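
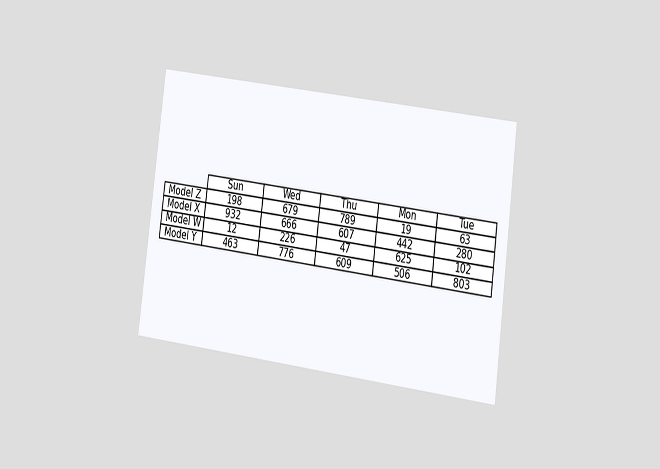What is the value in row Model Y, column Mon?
506

The chart is tilted about 7° clockwise and viewed slightly from the right. The (Model Y, Mon) cell reads 506.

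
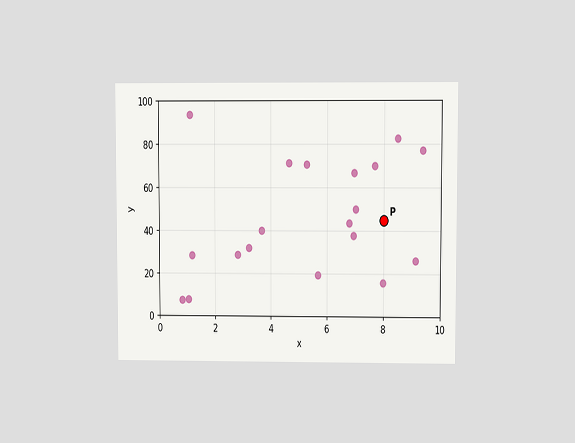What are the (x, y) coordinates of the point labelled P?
(8, 45)

The chart is viewed at a slight angle. Following the gridlines from P to each axis, P sits at (8, 45).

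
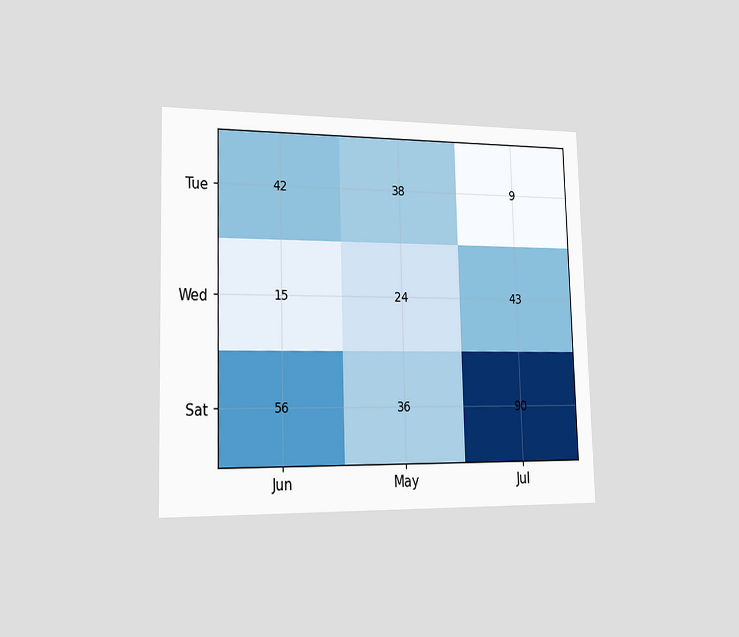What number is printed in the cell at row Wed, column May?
24

The chart is viewed slightly from the left. The (Wed, May) cell reads 24.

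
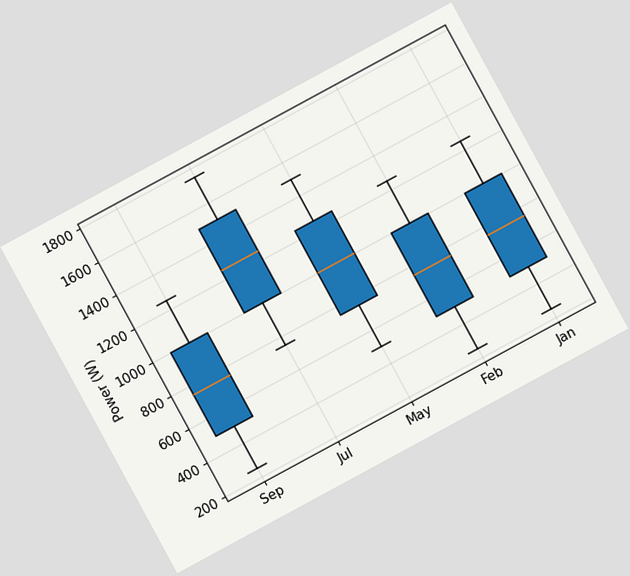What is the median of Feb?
The chart is tilted about 28° counter-clockwise. The median line in the Feb box sits at 750W.

750W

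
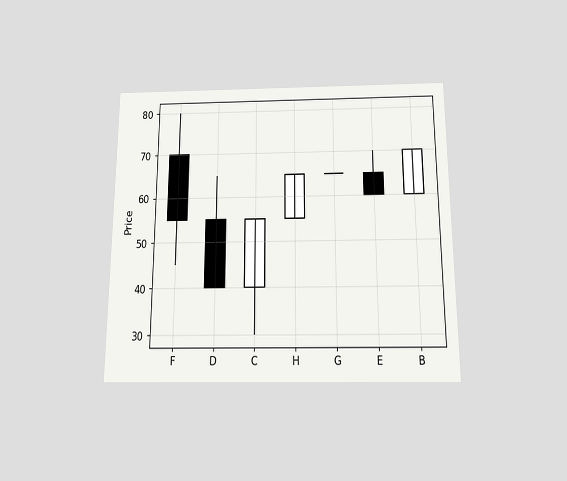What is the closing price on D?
The chart is viewed slightly from below. The D candle closes at 40.

40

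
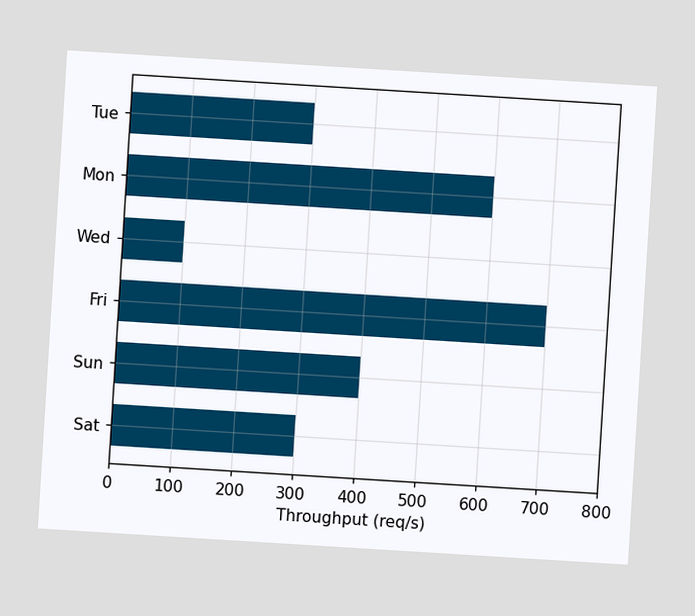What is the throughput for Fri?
700req/s

The chart is tilted about 4° clockwise. Reading along the chart's x-axis, the Fri bar reaches 700req/s.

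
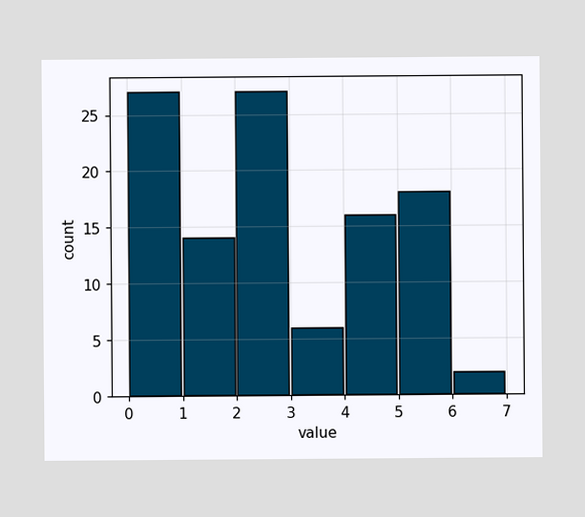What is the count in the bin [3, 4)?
6

The [3, 4) bin has height 6.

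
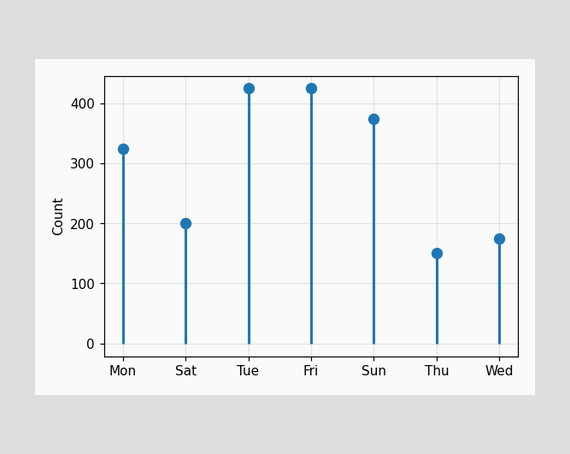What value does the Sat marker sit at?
The Sat marker sits at 200.

200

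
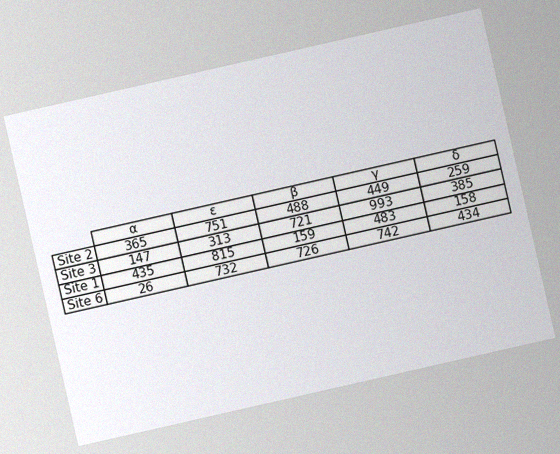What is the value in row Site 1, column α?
The chart is tilted about 13° counter-clockwise, with some photo noise. The (Site 1, α) cell reads 435.

435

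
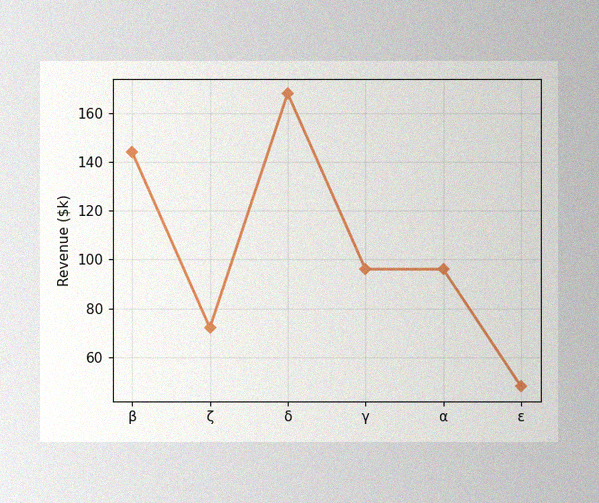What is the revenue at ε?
$48k

The image has some photo noise and uneven lighting. At ε, the line is at $48k.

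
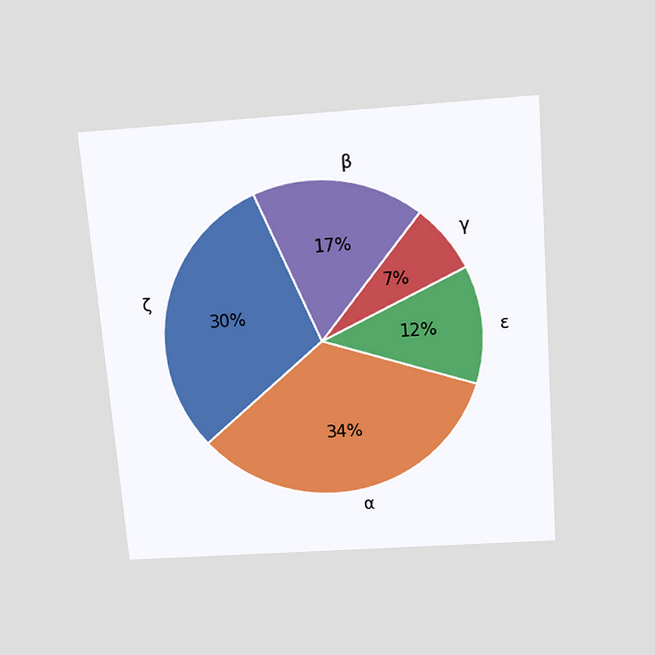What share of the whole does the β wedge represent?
17%

The chart is tilted about 4° counter-clockwise and viewed slightly from above. The β slice takes up 17% of the pie.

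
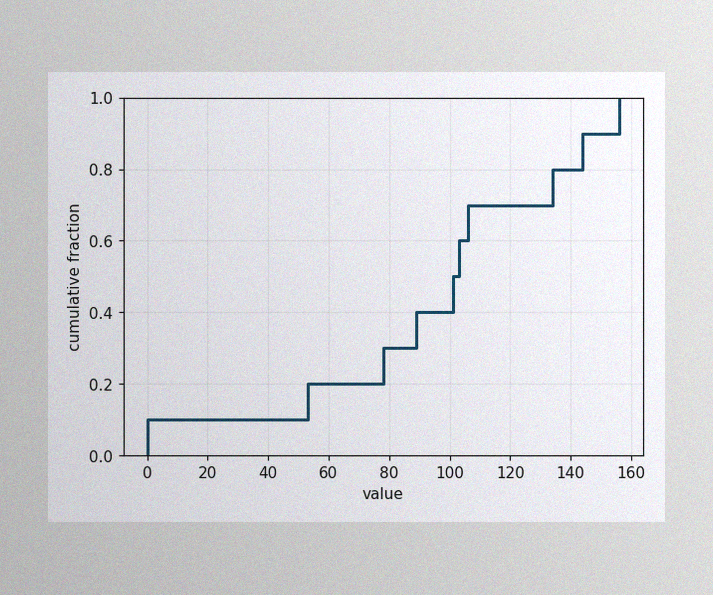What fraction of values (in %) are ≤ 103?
60%

The image has some photo noise and uneven lighting. At x=103 the ECDF step is at 60%.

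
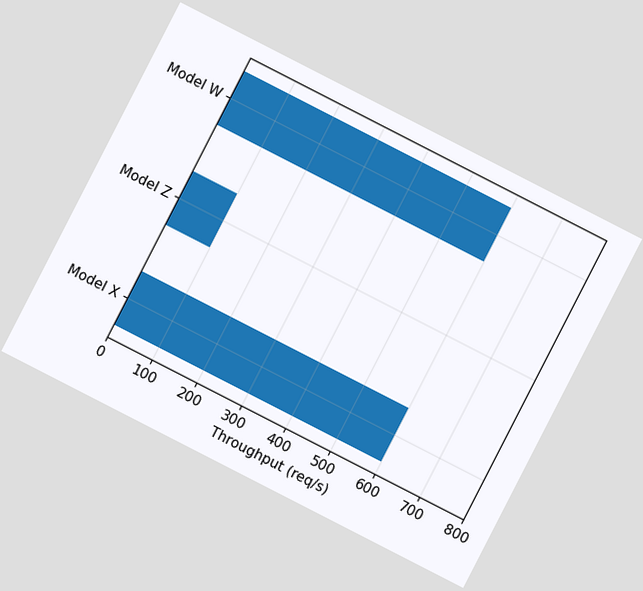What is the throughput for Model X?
600req/s

The chart is tilted about 27° clockwise. Reading along the chart's x-axis, the Model X bar reaches 600req/s.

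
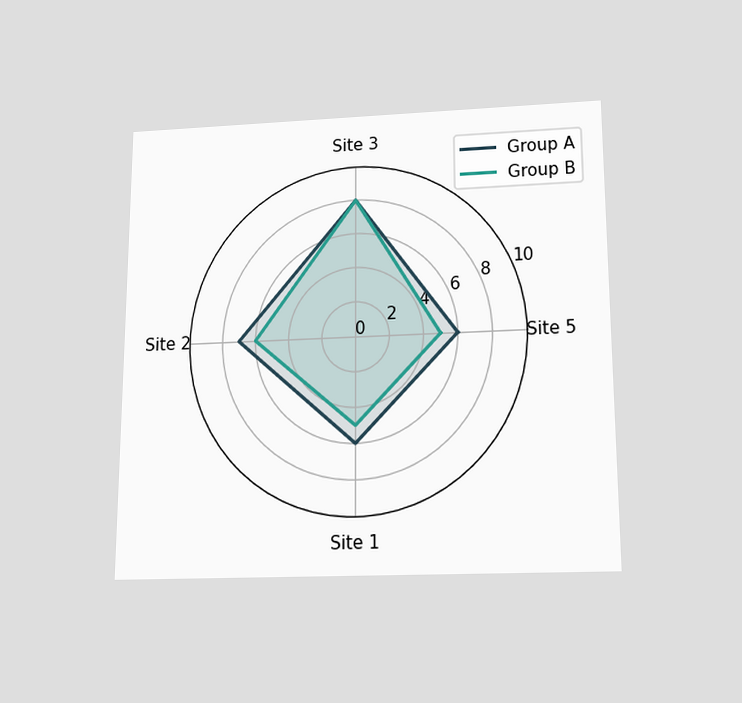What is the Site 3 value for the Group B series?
The chart is viewed slightly from below. On the Site 3 axis, Group B reaches 8.

8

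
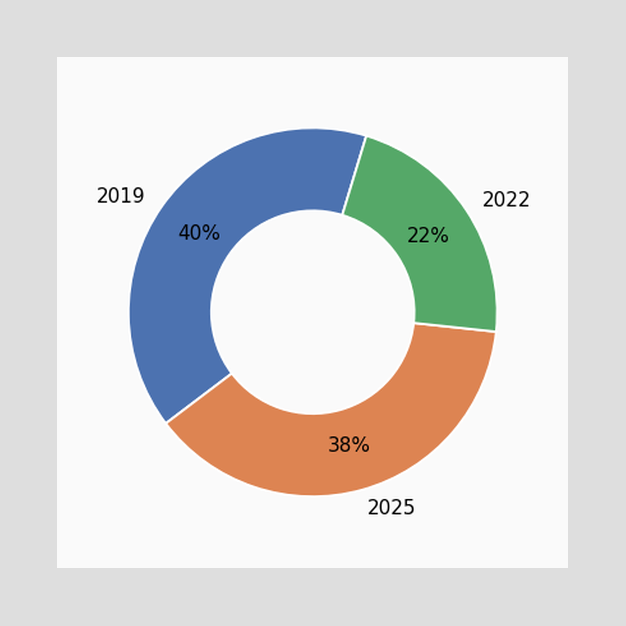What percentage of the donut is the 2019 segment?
The 2019 segment takes up 40% of the ring.

40%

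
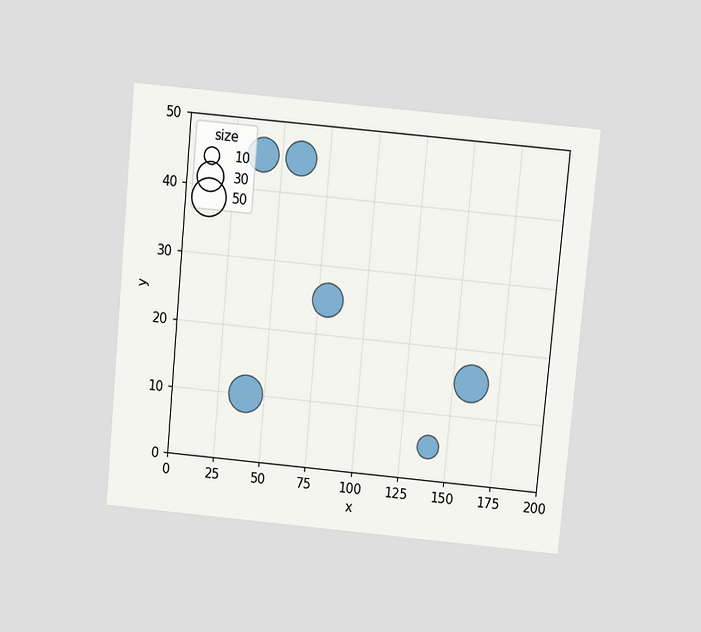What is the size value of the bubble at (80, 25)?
The chart is tilted about 5° clockwise and viewed slightly from above. Matching the bubble at (80, 25) against the size legend gives 40.

40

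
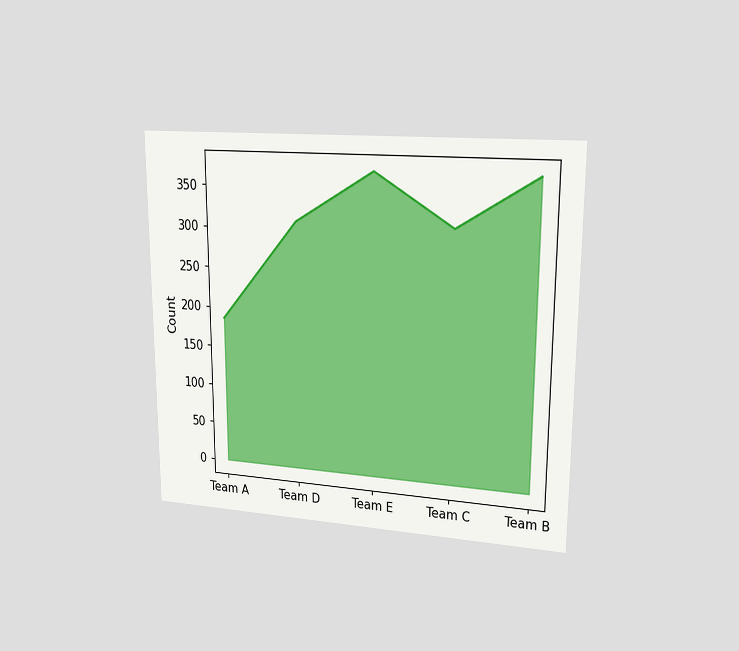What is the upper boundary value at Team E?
The chart is viewed at a slight angle. At Team E the upper boundary is at 372.

372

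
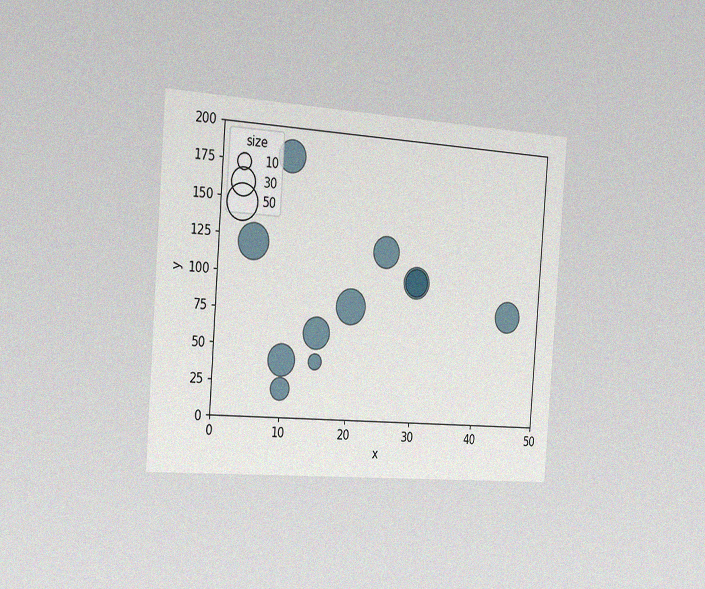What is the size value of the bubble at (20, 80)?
50

The chart is tilted about 4° clockwise and viewed slightly from the left, with some photo noise. Matching the bubble at (20, 80) against the size legend gives 50.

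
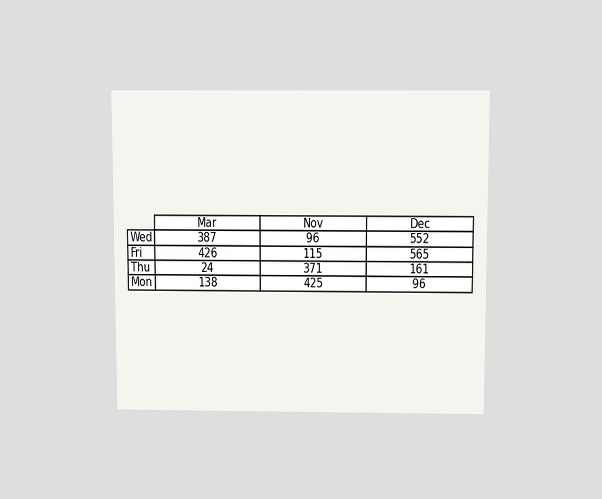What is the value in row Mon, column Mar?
The chart is viewed slightly from above. The (Mon, Mar) cell reads 138.

138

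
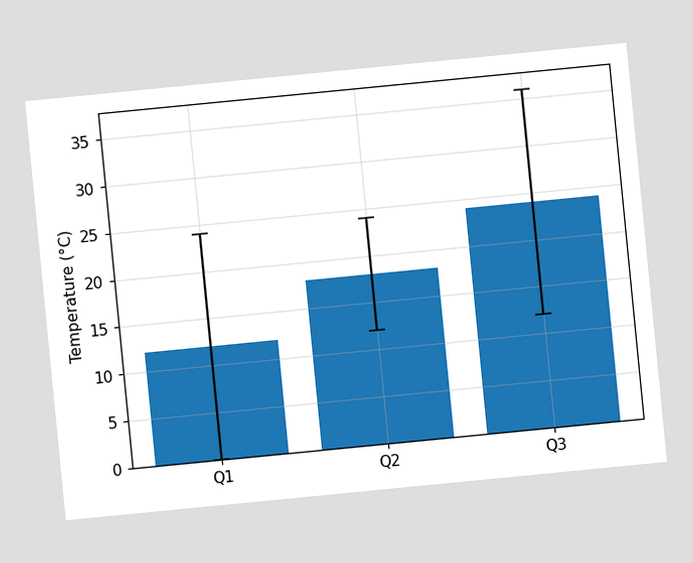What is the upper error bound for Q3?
36°C

The chart is tilted about 6° counter-clockwise. The Q3 bar's upper whisker reaches 36°C.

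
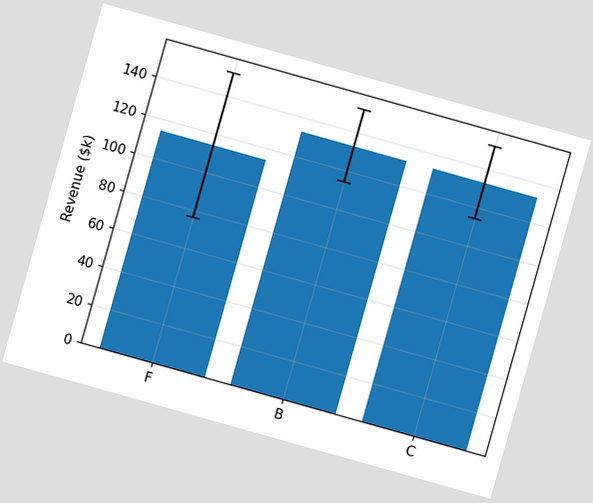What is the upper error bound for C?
The chart is tilted about 16° clockwise. The C bar's upper whisker reaches $152k.

$152k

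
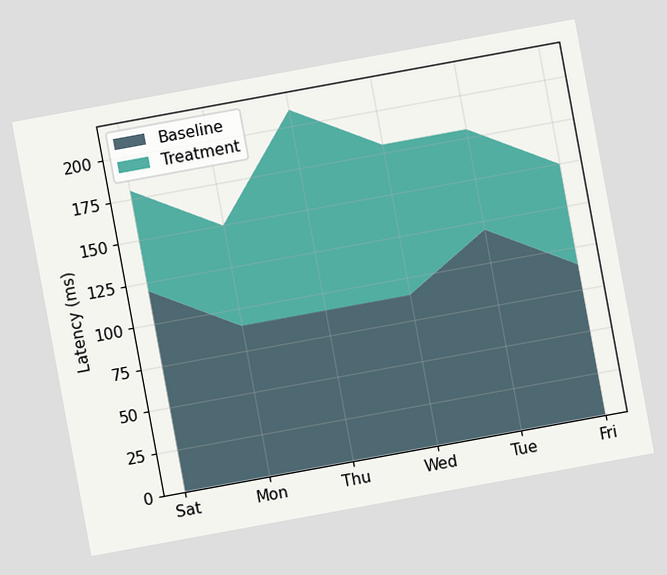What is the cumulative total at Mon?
The chart is tilted about 10° counter-clockwise. The stacked total at Mon reaches 150ms.

150ms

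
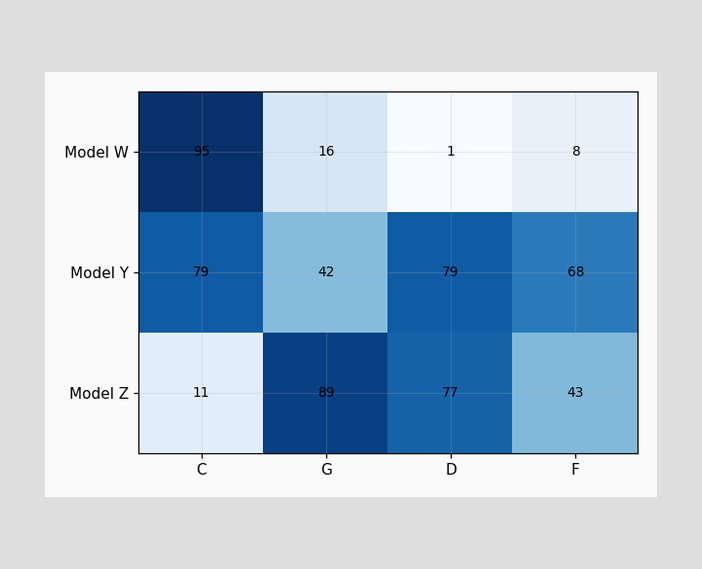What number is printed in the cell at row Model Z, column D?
77

The (Model Z, D) cell reads 77.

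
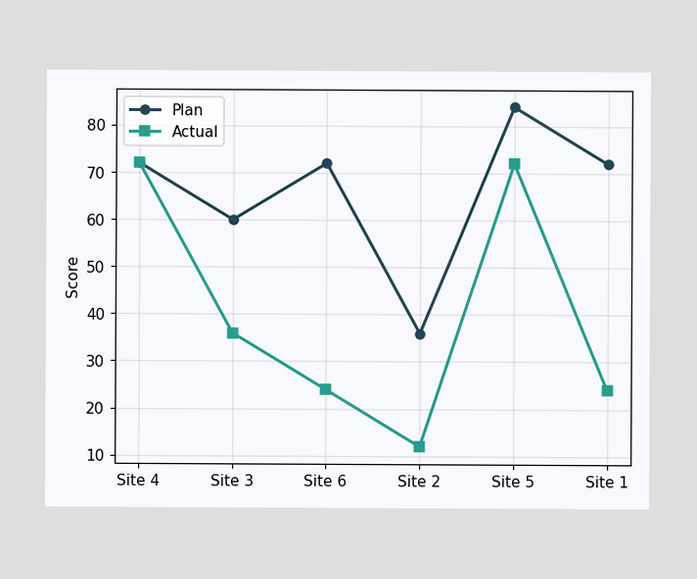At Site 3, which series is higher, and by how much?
Plan, by 24

At Site 3, Plan sits above the other line by 24.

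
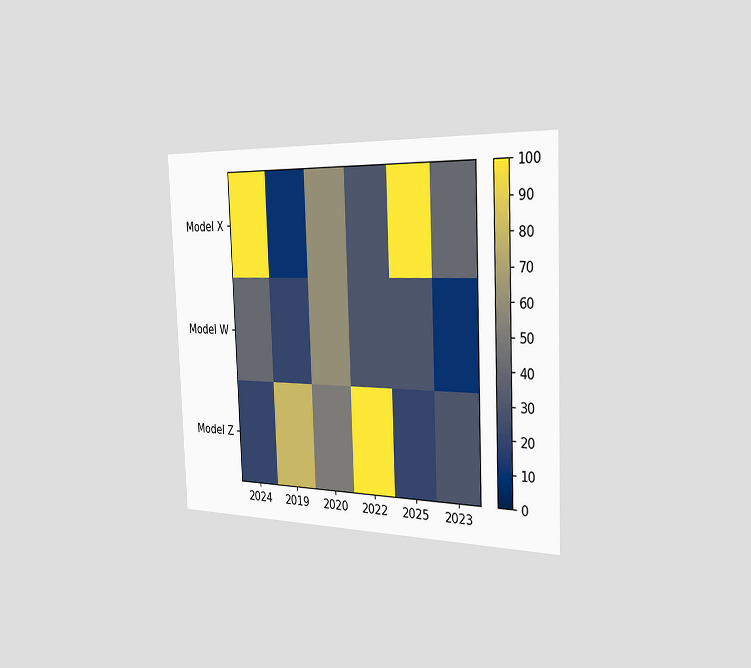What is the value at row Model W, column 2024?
40

The chart is tilted about 2° counter-clockwise and viewed slightly from the right. Matching cell (Model W, 2024) against the colorbar gives 40.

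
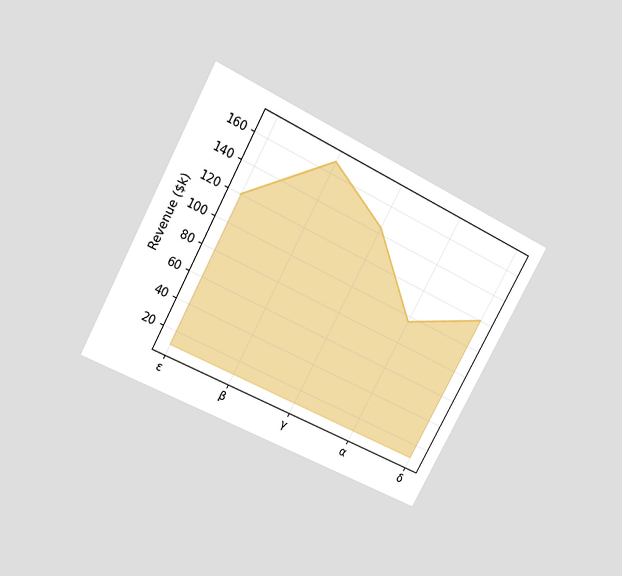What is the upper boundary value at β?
$168k

The chart is tilted about 28° clockwise and viewed slightly from above. At β the upper boundary is at $168k.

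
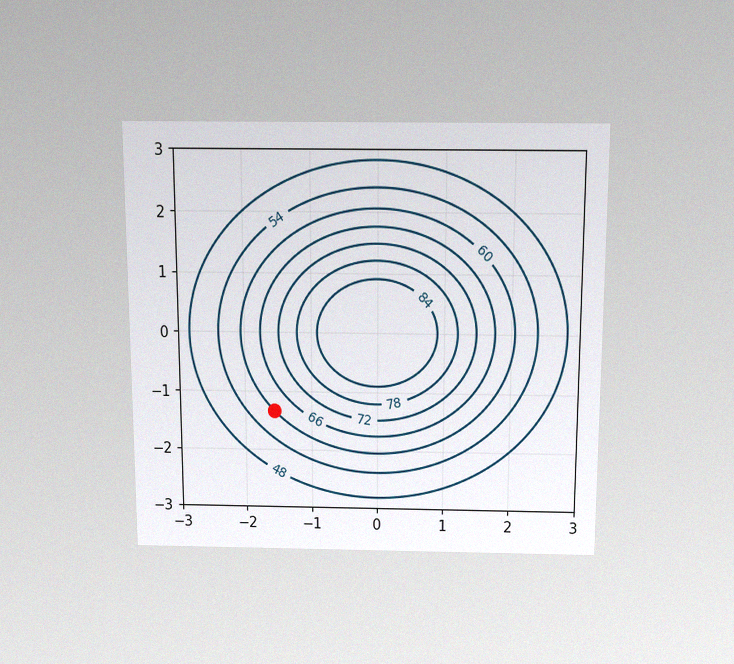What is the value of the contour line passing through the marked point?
60

The chart is viewed slightly from above, with some photo noise. The marked point sits on the contour labelled 60.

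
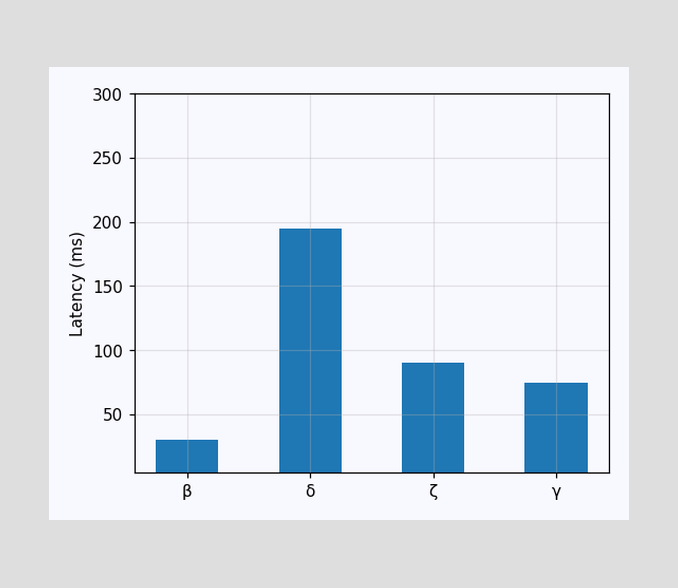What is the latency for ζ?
Reading along the chart's y-axis, the ζ bar reaches 90ms.

90ms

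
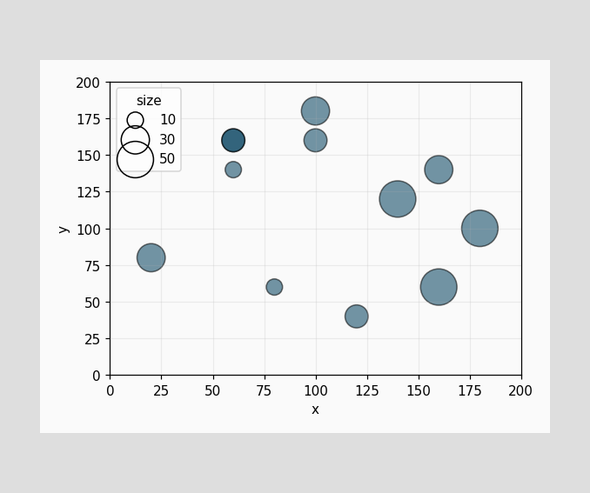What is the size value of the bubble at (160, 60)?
50

Matching the bubble at (160, 60) against the size legend gives 50.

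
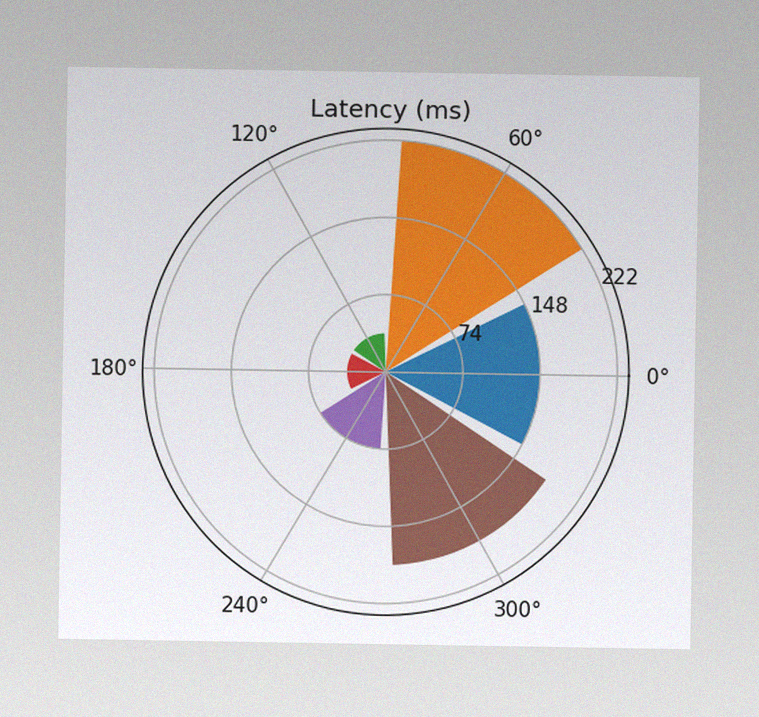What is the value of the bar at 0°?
148ms

The image has some photo noise and uneven lighting. The bar at 0° reaches 148ms on the radial axis.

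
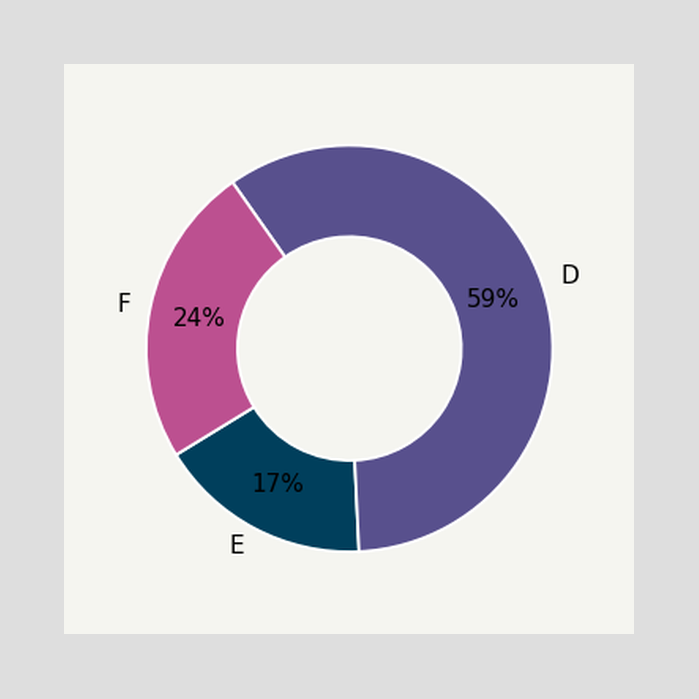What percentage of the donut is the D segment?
The D segment takes up 59% of the ring.

59%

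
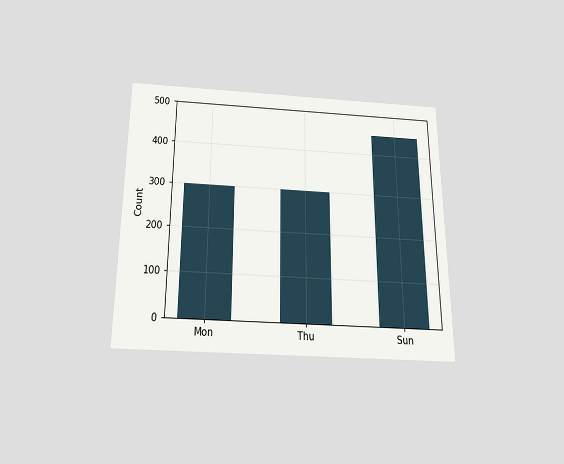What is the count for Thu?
300

The chart is viewed slightly from below. Reading along the chart's y-axis, the Thu bar reaches 300.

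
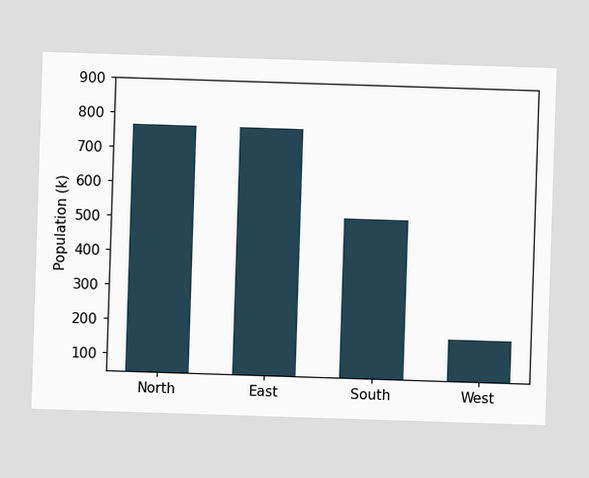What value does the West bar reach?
170k

Reading along the chart's y-axis, the West bar reaches 170k.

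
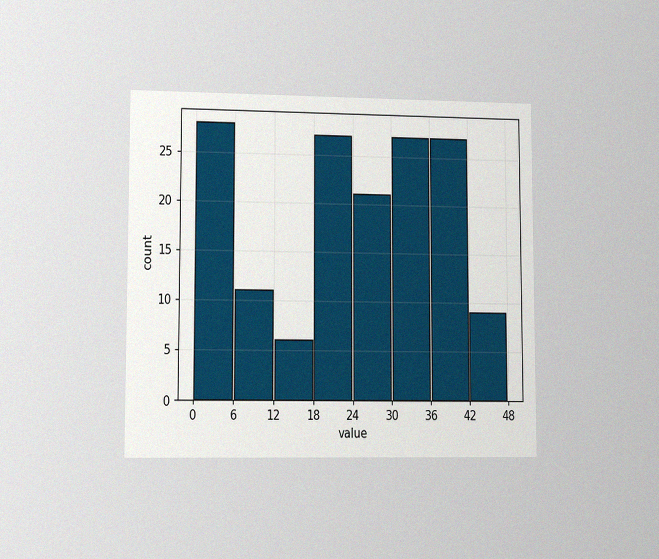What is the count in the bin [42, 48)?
The chart is viewed at a slight angle, with some photo noise. The [42, 48) bin has height 9.

9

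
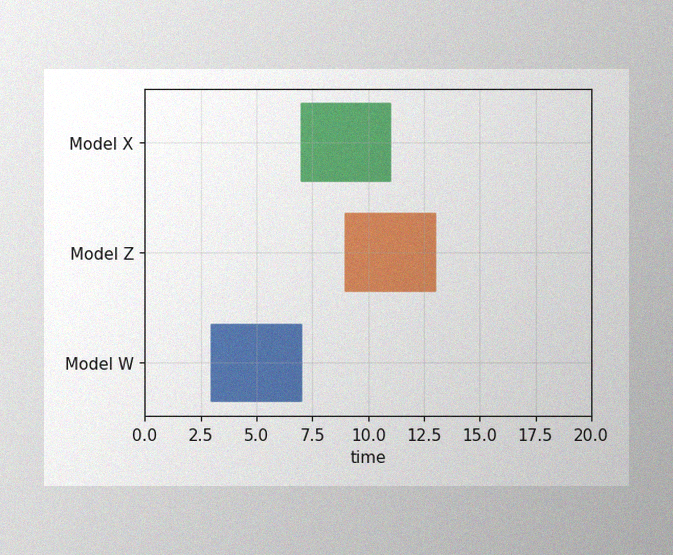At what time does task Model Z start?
The image has some photo noise and uneven lighting. The Model Z bar begins at t=9.

9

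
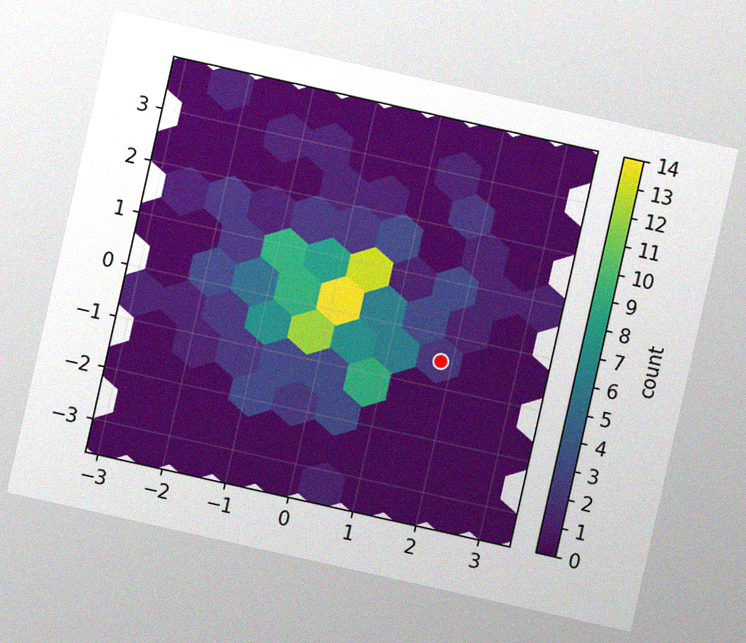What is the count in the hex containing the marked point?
The chart is tilted about 13° clockwise, with some photo noise. The marked hex reads 2 on the colorbar.

2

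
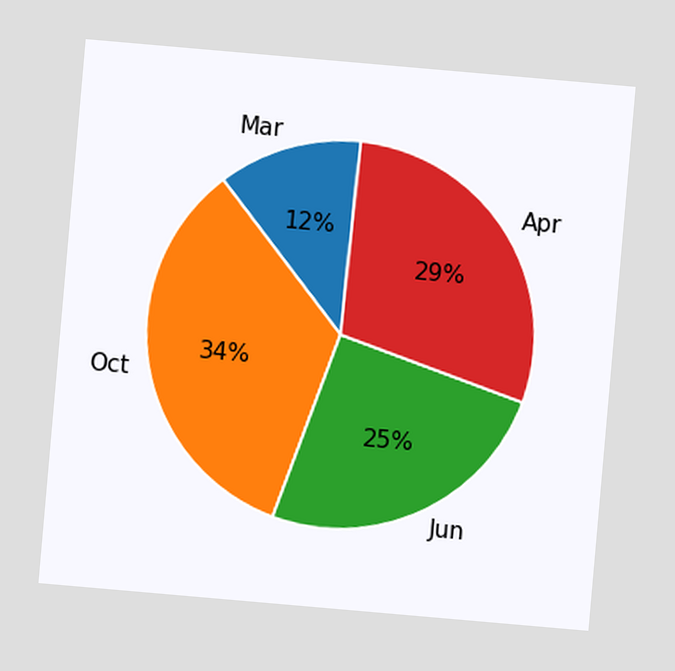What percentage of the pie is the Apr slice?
29%

The chart is tilted about 5° clockwise. The Apr slice takes up 29% of the pie.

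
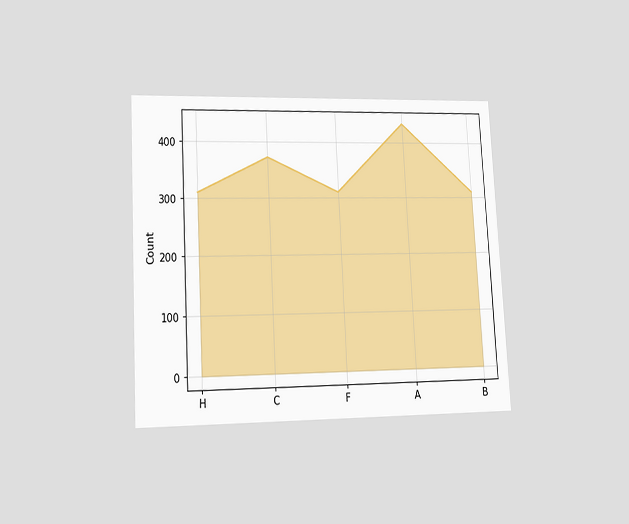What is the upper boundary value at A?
The chart is tilted about 3° counter-clockwise and viewed at a slight angle. At A the upper boundary is at 434.

434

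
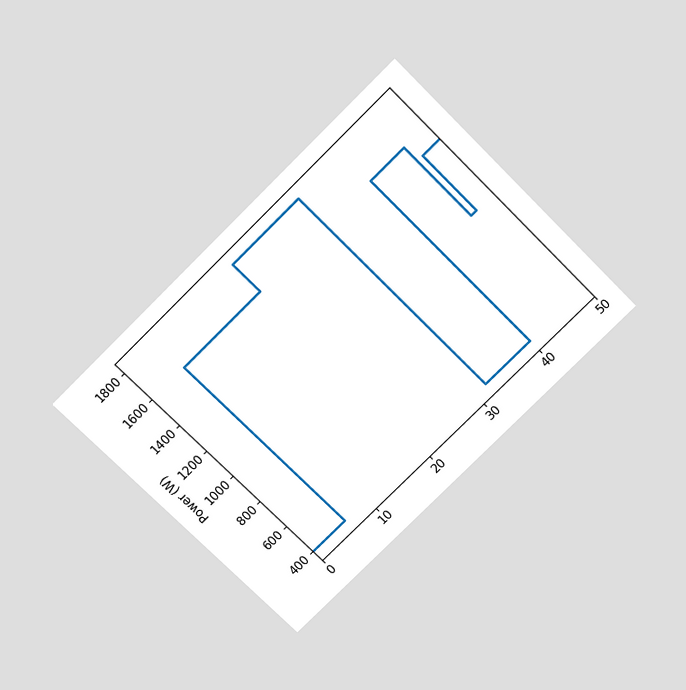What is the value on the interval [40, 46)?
The chart is tilted about 45° counter-clockwise and viewed slightly from above. On [40, 46) the step sits at 1600W.

1600W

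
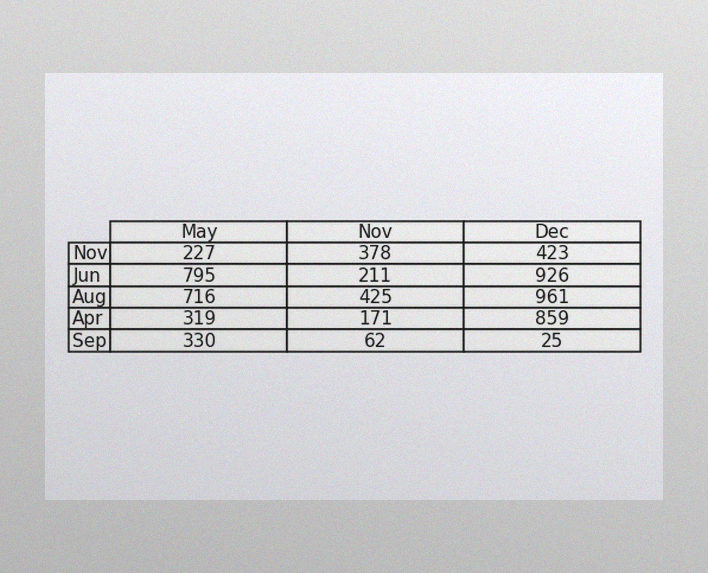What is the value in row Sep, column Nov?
The image has some photo noise and uneven lighting. The (Sep, Nov) cell reads 62.

62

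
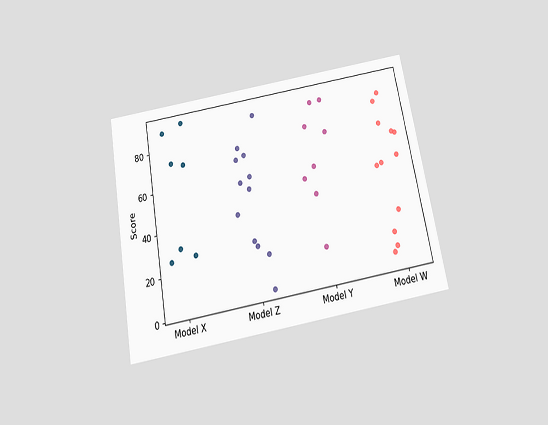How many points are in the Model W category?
12

The chart is tilted about 10° counter-clockwise and viewed slightly from below. Counting the markers in the Model W column gives 12.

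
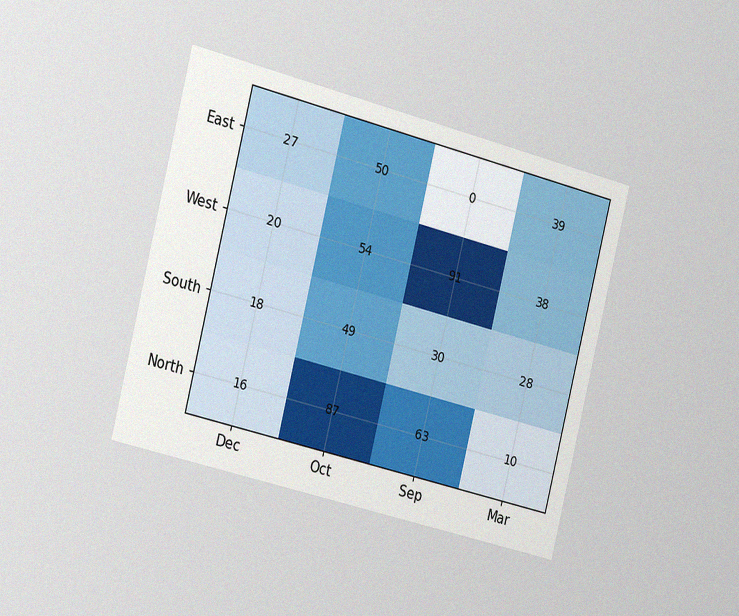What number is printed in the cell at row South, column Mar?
The chart is tilted about 14° clockwise and viewed slightly from the left, with some photo noise. The (South, Mar) cell reads 28.

28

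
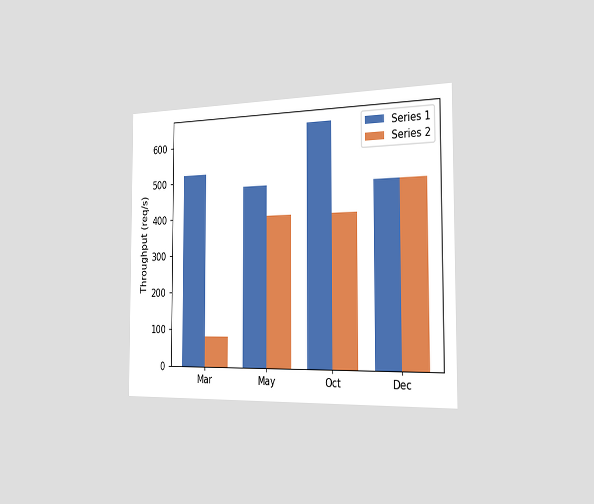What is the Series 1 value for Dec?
The chart is viewed slightly from the right. The Series 1 bar at Dec reaches 480req/s on the y-axis.

480req/s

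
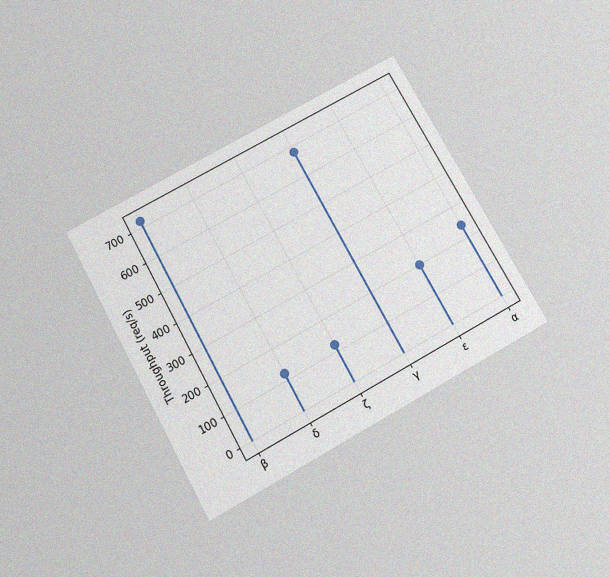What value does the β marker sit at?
720req/s

The chart is tilted about 29° counter-clockwise and viewed slightly from below, with some photo noise. The β marker sits at 720req/s.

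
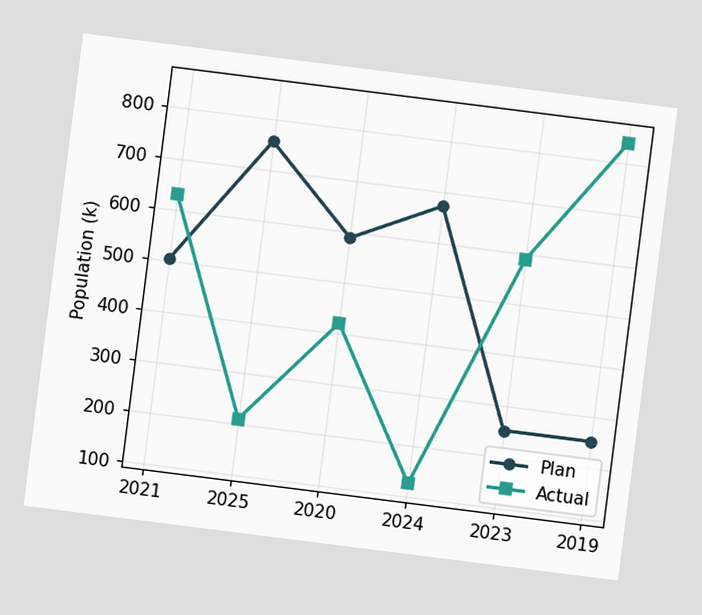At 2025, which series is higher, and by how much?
The chart is tilted about 7° clockwise. At 2025, Plan sits above the other line by 546k.

Plan, by 546k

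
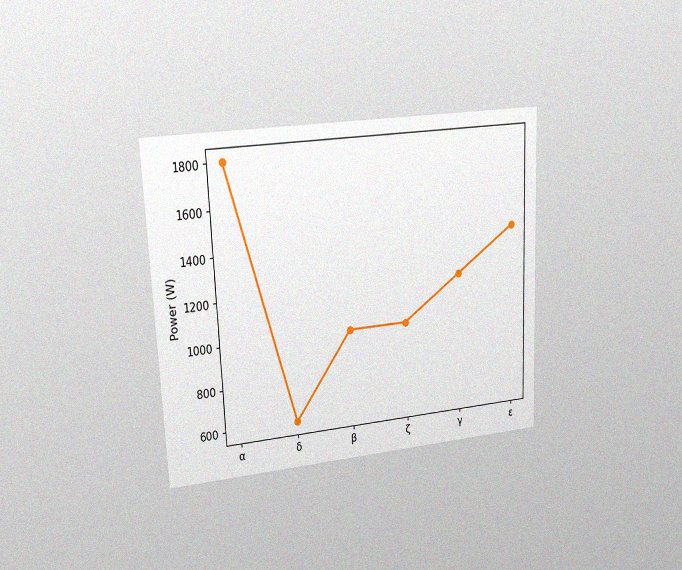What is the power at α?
The chart is tilted about 3° counter-clockwise and viewed at a slight angle, with some photo noise. At α, the line is at 1800W.

1800W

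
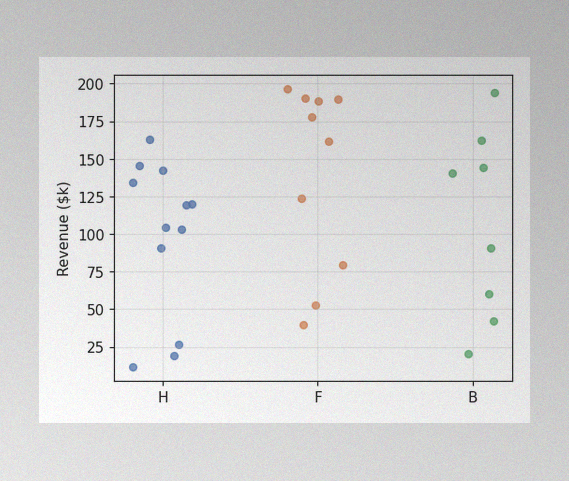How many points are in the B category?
The image has some photo noise and uneven lighting. Counting the markers in the B column gives 8.

8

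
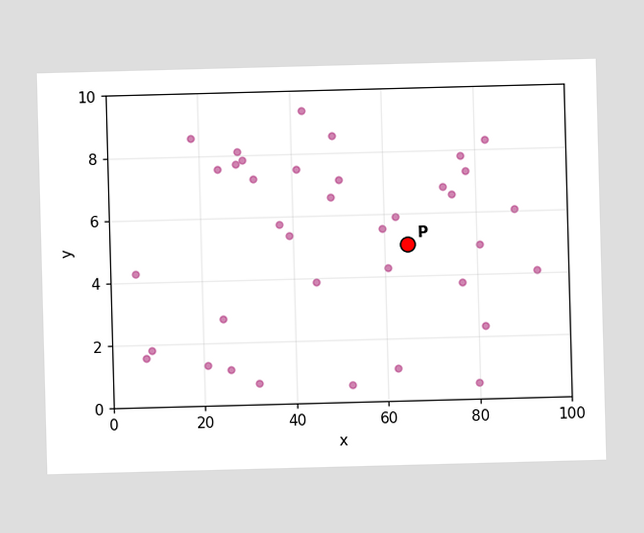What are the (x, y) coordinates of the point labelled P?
Following the gridlines from P to each axis, P sits at (65, 5).

(65, 5)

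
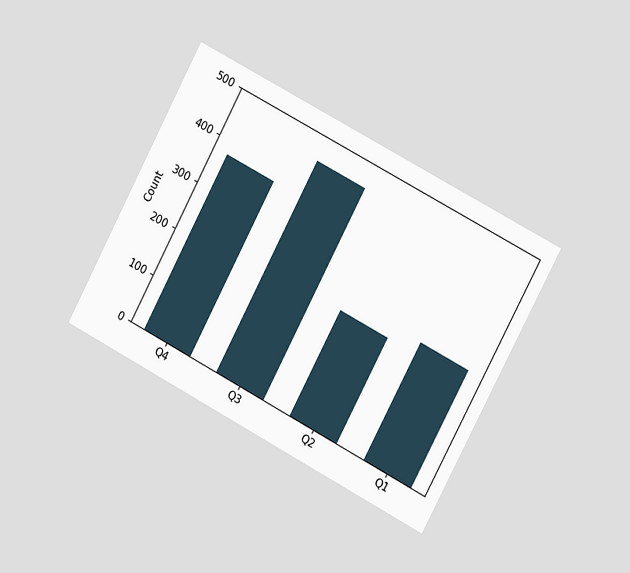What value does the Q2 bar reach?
The chart is tilted about 28° clockwise and viewed slightly from the right. Reading along the chart's y-axis, the Q2 bar reaches 225.

225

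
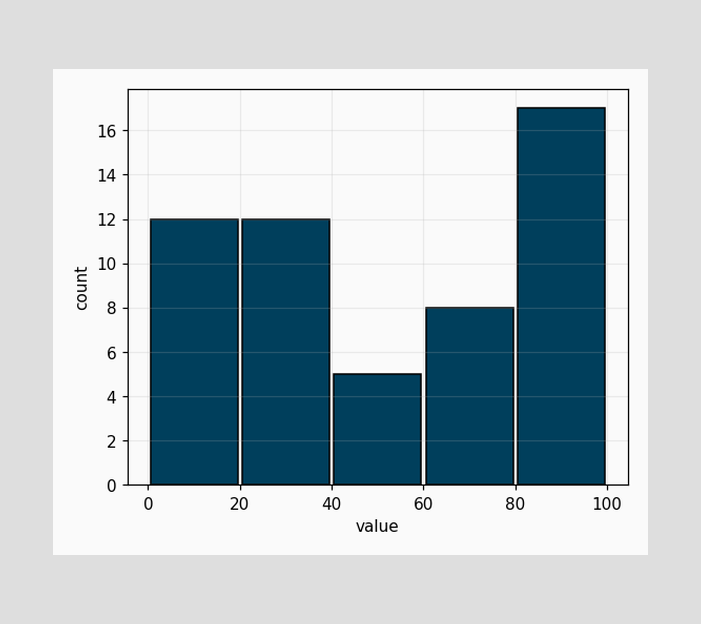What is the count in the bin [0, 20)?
The [0, 20) bin has height 12.

12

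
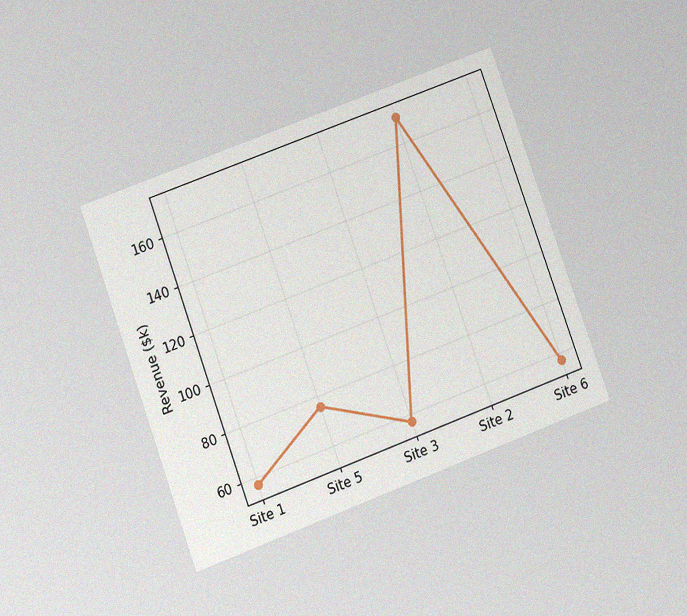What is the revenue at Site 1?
$57k

The chart is tilted about 20° counter-clockwise and viewed at a slight angle, with some photo noise. At Site 1, the line is at $57k.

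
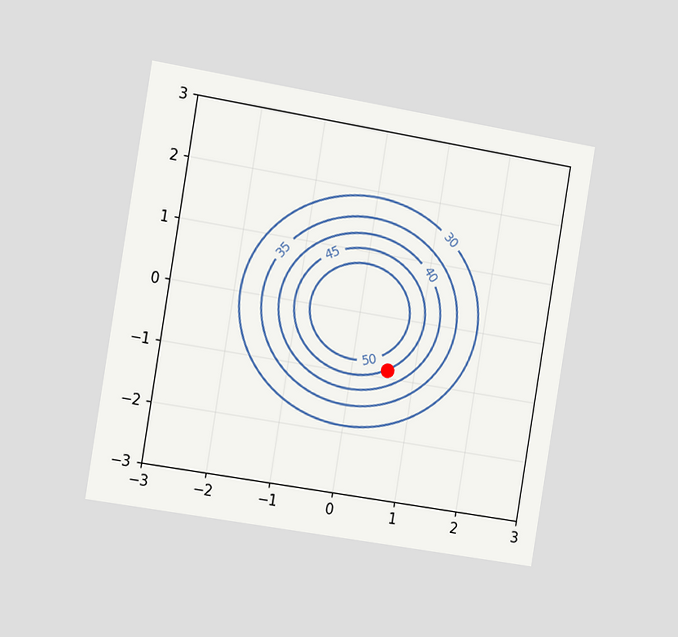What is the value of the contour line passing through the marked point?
45

The chart is tilted about 9° clockwise and viewed slightly from the left. The marked point sits on the contour labelled 45.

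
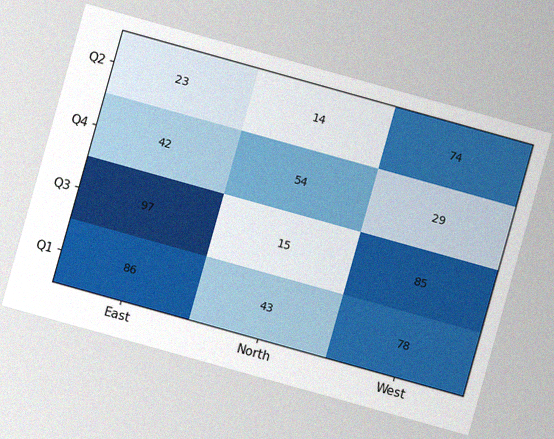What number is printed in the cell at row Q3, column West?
The chart is tilted about 16° clockwise, with some photo noise. The (Q3, West) cell reads 85.

85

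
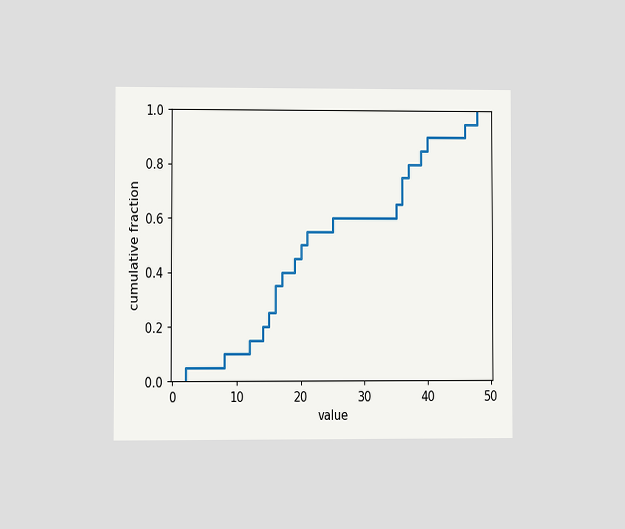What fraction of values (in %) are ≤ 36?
75%

The chart is viewed at a slight angle. At x=36 the ECDF step is at 75%.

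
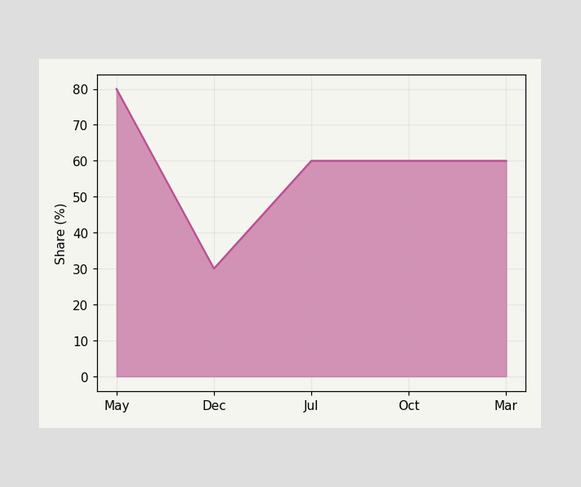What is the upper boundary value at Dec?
At Dec the upper boundary is at 30%.

30%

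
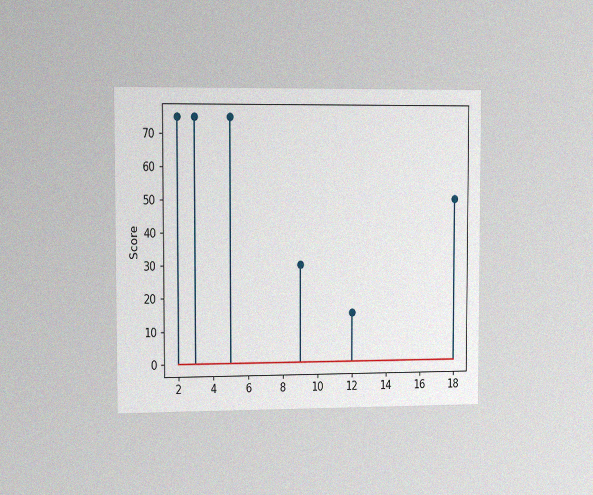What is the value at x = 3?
The chart is viewed slightly from the left, with some photo noise. The stem at x=3 reaches 75.

75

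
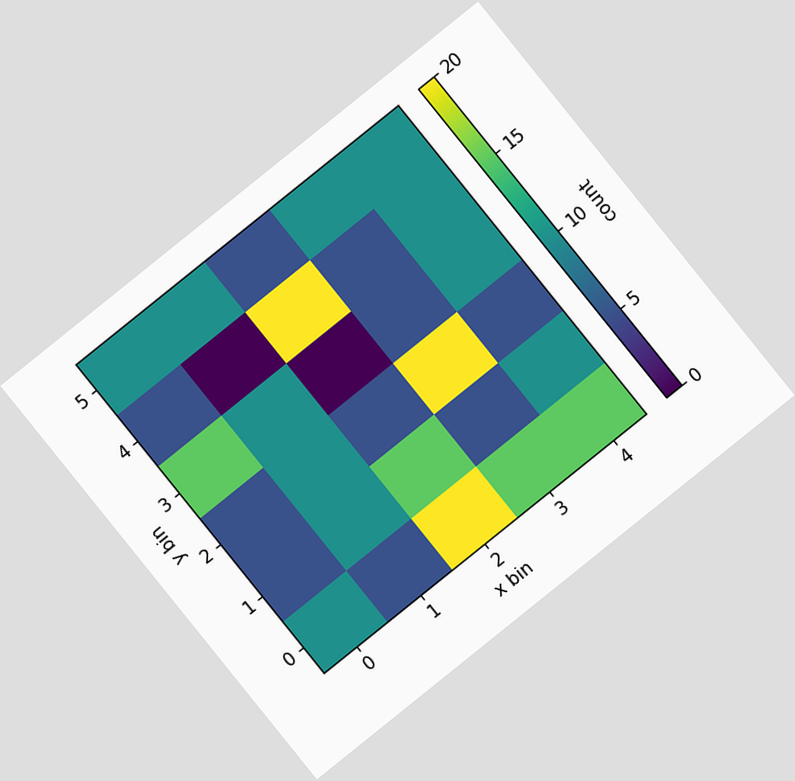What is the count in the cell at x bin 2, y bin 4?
20

The chart is tilted about 39° counter-clockwise. Matching the cell (2, 4) against the colorbar gives 20.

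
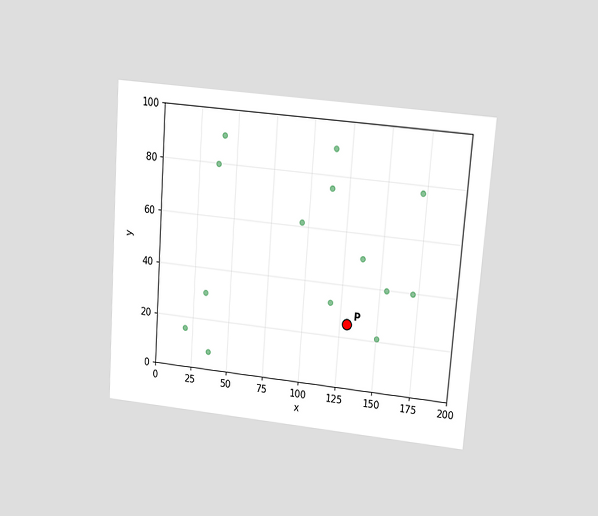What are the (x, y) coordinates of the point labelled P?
The chart is tilted about 4° clockwise and viewed slightly from above. Following the gridlines from P to each axis, P sits at (130, 25).

(130, 25)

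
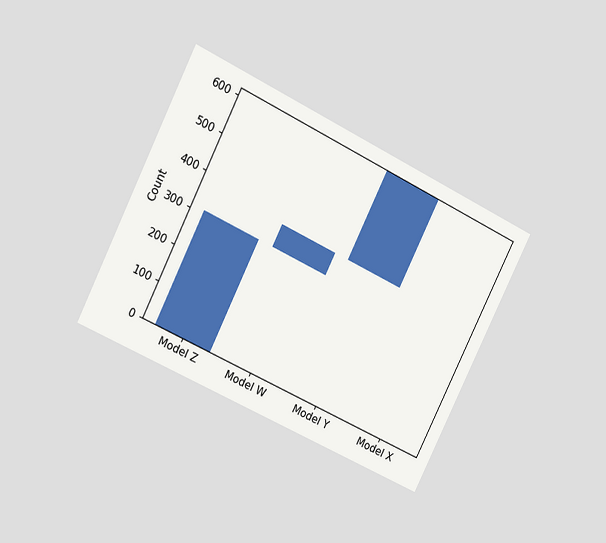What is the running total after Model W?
The chart is tilted about 26° clockwise and viewed at a slight angle. After Model W the running total reaches 372.

372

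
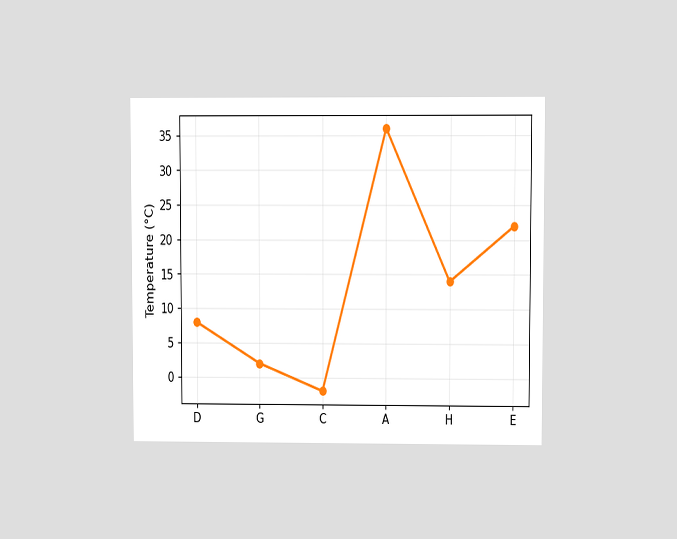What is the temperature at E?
The chart is viewed at a slight angle. At E, the line is at 22°C.

22°C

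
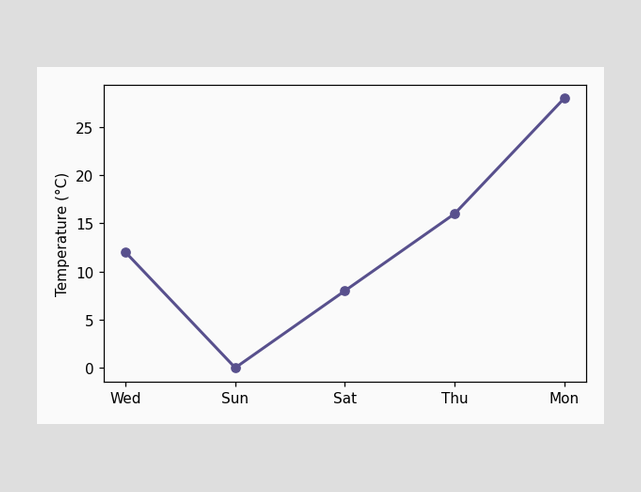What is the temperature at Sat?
At Sat, the line is at 8°C.

8°C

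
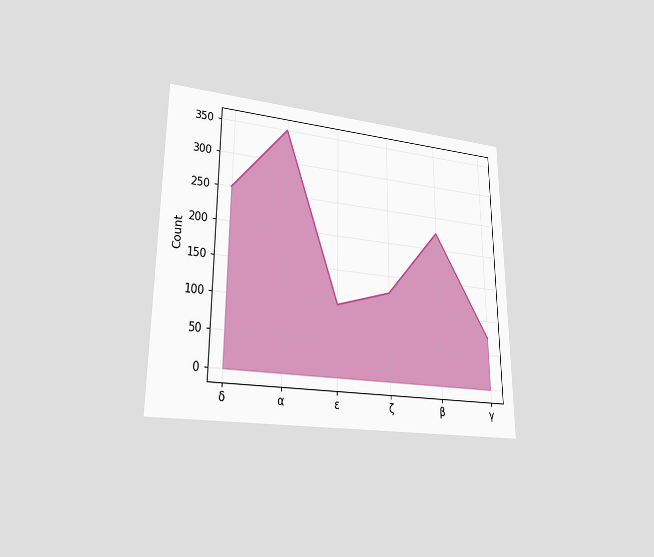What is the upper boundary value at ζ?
125

The chart is viewed at a slight angle. At ζ the upper boundary is at 125.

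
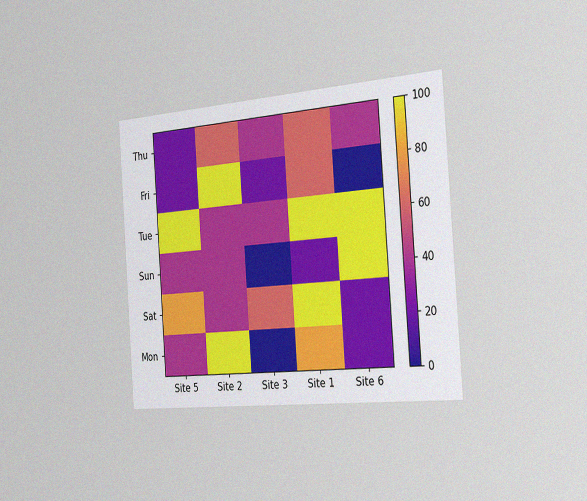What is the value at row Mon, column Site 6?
The chart is tilted about 4° counter-clockwise and viewed slightly from the right, with some photo noise. Matching cell (Mon, Site 6) against the colorbar gives 20.

20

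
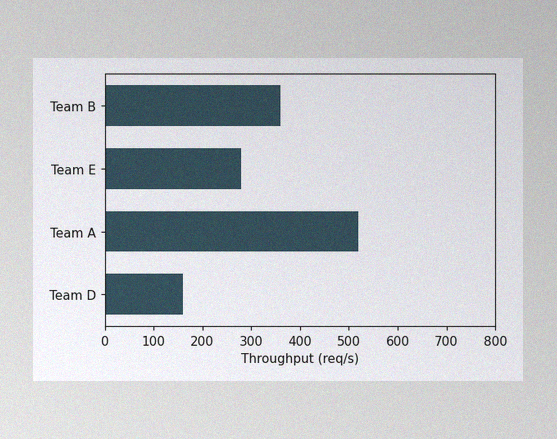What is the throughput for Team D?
The image has some photo noise and uneven lighting. Reading along the chart's x-axis, the Team D bar reaches 160req/s.

160req/s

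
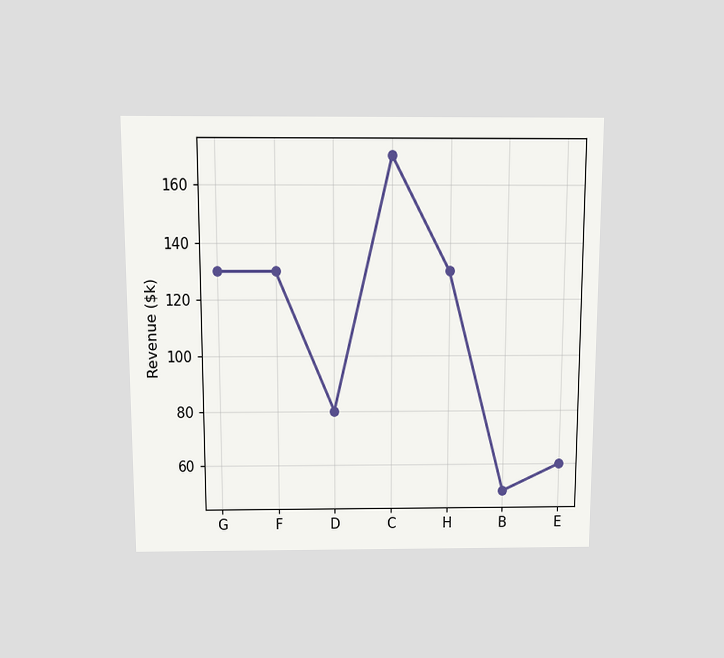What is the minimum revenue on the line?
$50k

The chart is viewed slightly from above. The lowest point is at B, and reading across to the y-axis gives $50k.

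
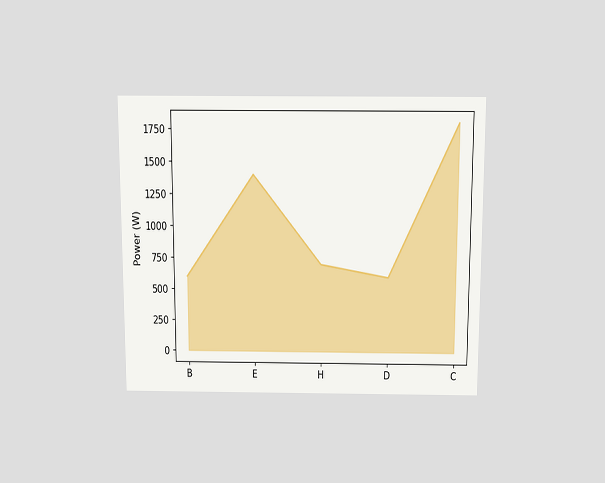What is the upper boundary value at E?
1400W

The chart is viewed slightly from above. At E the upper boundary is at 1400W.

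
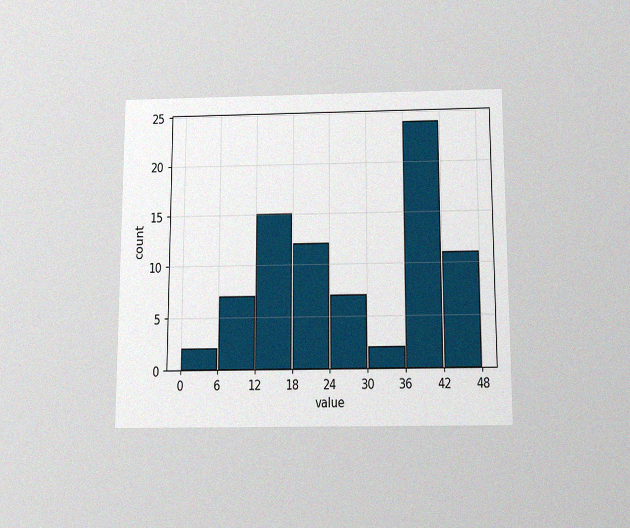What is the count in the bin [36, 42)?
The chart is viewed slightly from below, with some photo noise. The [36, 42) bin has height 24.

24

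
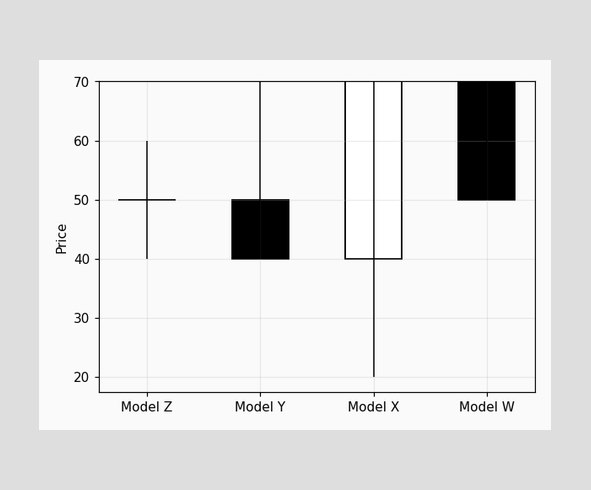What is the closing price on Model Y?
The Model Y candle closes at 40.

40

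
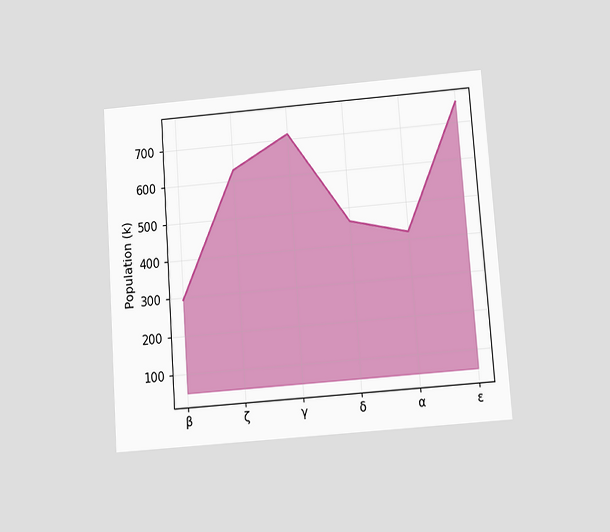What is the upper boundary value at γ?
714k

The chart is tilted about 4° counter-clockwise and viewed slightly from below. At γ the upper boundary is at 714k.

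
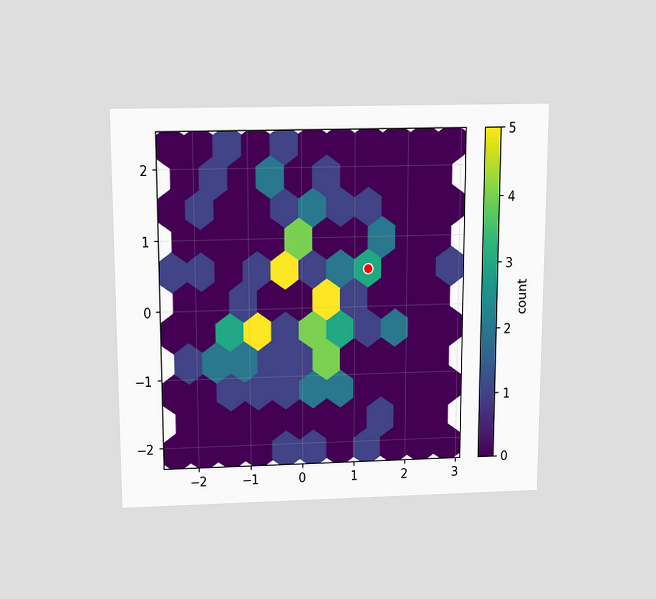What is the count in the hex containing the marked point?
3

The chart is viewed slightly from above. The marked hex reads 3 on the colorbar.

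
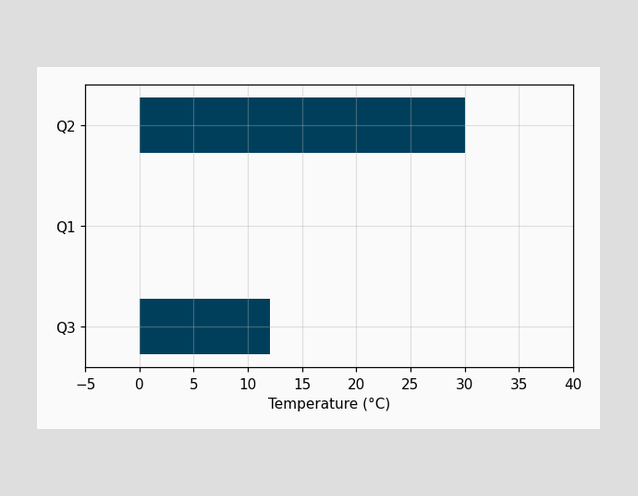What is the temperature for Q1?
0°C

Reading along the chart's x-axis, the Q1 bar reaches 0°C.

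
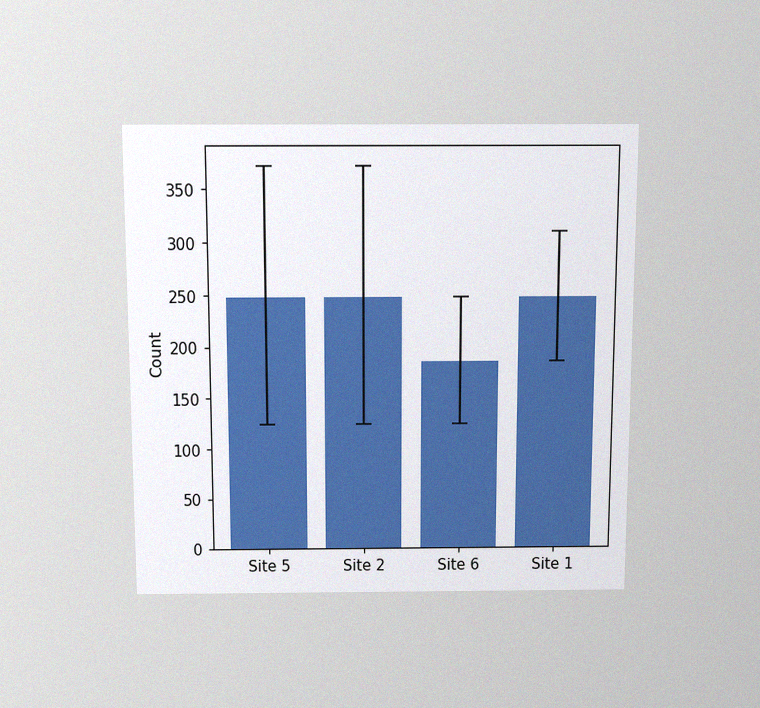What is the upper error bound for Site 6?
The chart is viewed slightly from above, with some photo noise. The Site 6 bar's upper whisker reaches 248.

248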